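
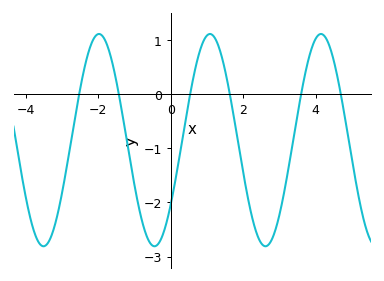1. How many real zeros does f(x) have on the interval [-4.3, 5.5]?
6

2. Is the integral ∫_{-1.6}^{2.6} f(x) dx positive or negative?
negative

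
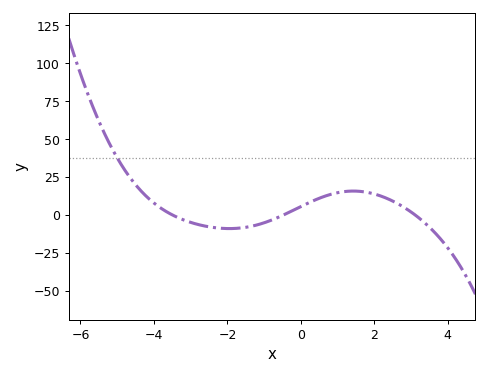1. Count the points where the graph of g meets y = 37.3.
1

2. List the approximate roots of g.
-3.51, -0.46, 3.1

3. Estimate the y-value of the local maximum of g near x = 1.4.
15.6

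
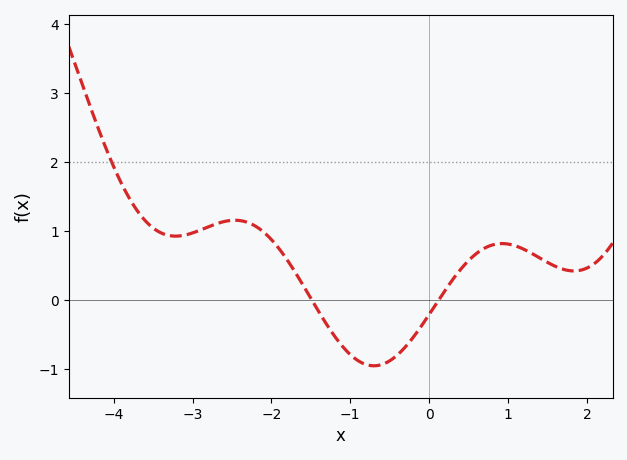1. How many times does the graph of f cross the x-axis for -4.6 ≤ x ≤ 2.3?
2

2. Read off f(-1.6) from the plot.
0.216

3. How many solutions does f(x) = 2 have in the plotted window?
1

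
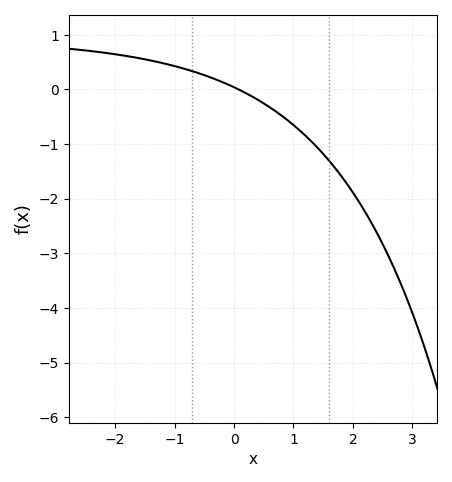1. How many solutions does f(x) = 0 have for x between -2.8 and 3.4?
1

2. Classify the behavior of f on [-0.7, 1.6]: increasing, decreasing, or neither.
decreasing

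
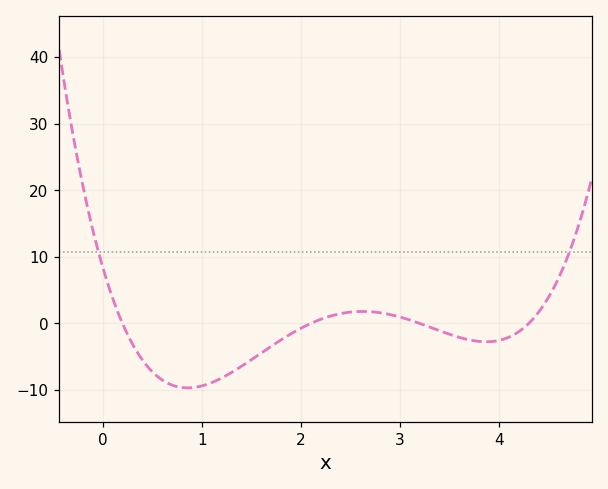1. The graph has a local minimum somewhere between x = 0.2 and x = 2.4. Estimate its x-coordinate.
0.9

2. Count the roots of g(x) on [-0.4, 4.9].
4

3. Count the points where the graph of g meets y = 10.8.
2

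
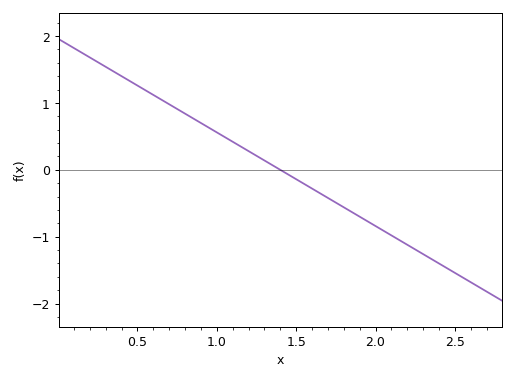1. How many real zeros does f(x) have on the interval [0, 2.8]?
1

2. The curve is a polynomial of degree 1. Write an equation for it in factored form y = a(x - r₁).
y = -1.4(x - 1.4)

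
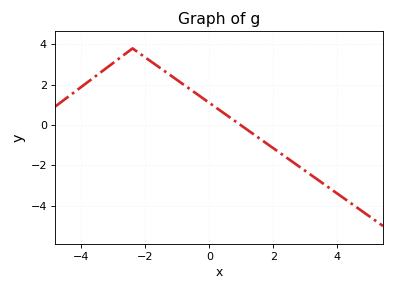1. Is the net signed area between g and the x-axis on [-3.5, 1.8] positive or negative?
positive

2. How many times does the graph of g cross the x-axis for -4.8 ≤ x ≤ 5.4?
1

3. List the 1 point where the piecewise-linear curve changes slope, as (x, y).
(-2.4, 3.8)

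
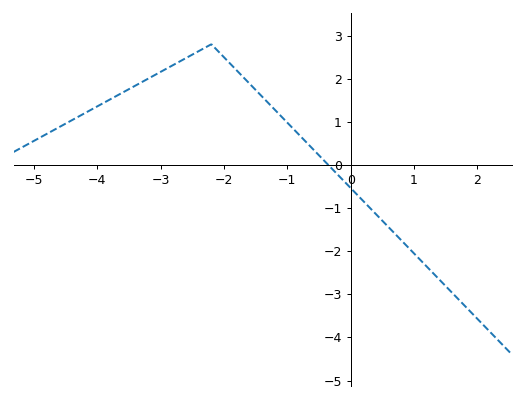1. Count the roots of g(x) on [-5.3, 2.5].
1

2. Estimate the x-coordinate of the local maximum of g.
-2.2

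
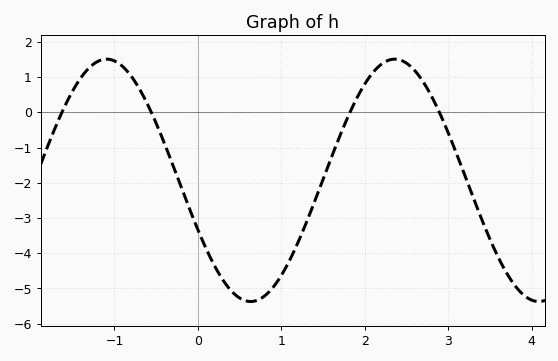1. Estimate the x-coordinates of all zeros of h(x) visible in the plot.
-1.6, -0.6, 1.8, 2.9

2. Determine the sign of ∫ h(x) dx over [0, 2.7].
negative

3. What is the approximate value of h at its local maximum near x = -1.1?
1.5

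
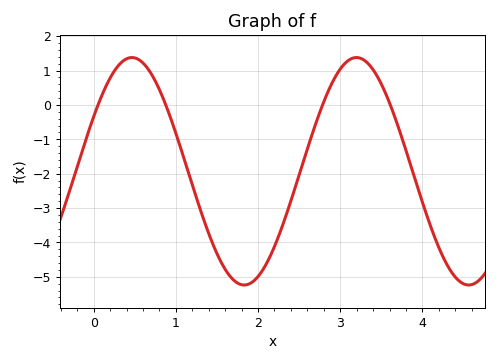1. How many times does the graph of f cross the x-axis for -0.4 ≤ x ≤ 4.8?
4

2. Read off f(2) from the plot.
-5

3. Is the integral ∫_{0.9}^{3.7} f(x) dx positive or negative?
negative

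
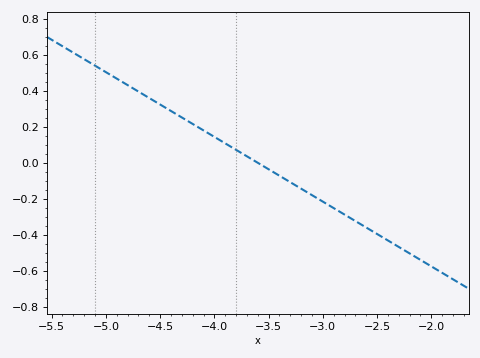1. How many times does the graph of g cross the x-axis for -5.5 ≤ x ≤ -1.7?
1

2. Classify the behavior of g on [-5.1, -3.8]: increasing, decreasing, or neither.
decreasing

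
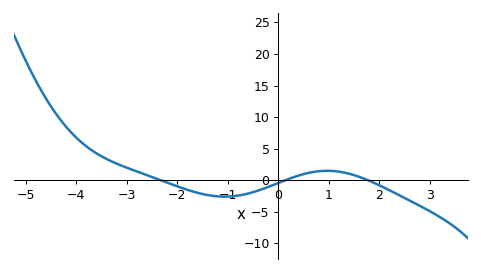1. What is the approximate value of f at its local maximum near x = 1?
1.5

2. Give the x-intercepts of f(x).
-2.4, 0.2, 1.8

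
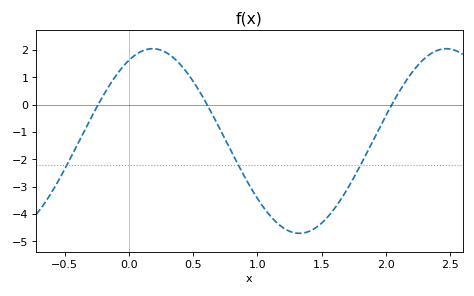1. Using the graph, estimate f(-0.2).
0.3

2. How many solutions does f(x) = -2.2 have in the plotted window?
3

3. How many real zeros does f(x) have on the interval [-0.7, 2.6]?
3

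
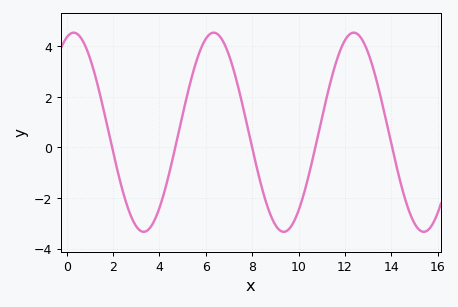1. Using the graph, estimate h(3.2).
-3.4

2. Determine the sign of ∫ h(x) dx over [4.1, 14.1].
positive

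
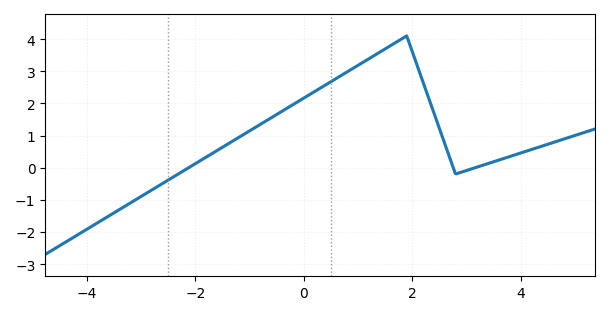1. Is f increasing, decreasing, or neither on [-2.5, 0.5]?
increasing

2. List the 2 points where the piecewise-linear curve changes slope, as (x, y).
(1.9, 4.1); (2.8, -0.2)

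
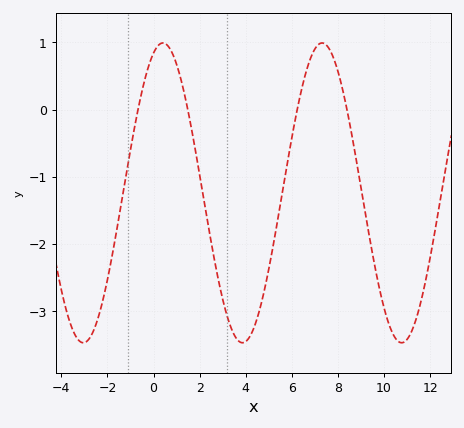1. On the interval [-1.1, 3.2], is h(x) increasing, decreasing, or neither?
neither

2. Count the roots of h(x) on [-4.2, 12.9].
4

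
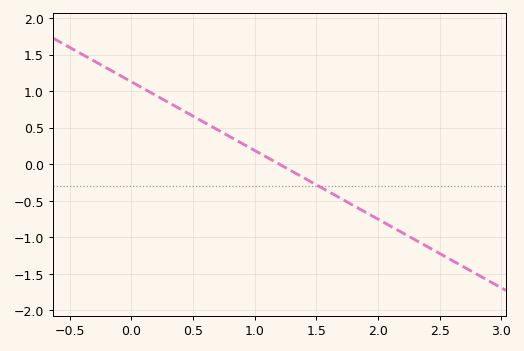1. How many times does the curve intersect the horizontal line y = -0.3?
1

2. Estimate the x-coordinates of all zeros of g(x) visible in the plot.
1.2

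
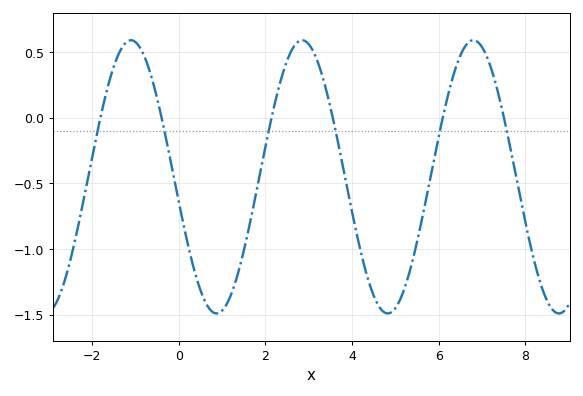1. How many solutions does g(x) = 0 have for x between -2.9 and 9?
6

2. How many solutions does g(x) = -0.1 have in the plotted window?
6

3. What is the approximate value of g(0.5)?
-1.3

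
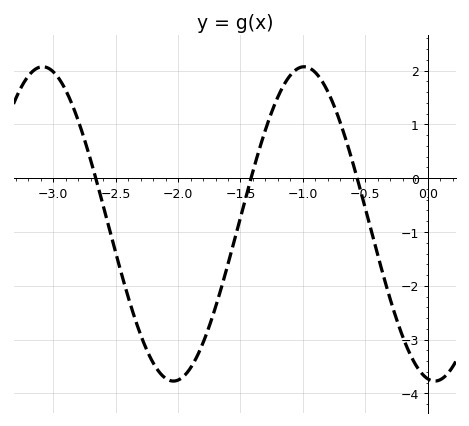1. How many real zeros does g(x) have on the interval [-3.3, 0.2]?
3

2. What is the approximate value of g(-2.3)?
-2.91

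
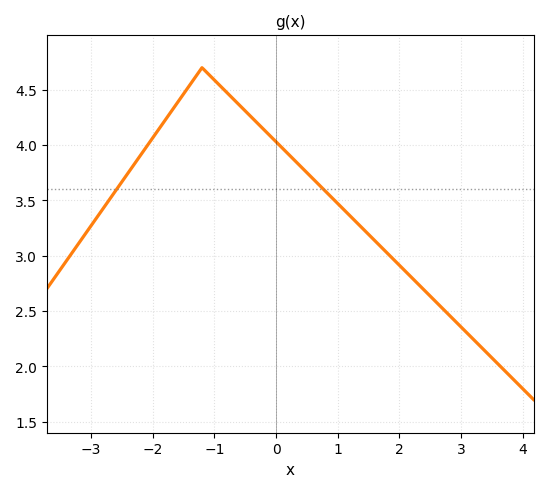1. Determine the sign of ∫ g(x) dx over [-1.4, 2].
positive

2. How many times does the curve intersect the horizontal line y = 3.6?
2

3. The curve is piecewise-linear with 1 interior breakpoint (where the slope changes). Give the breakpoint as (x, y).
(-1.2, 4.7)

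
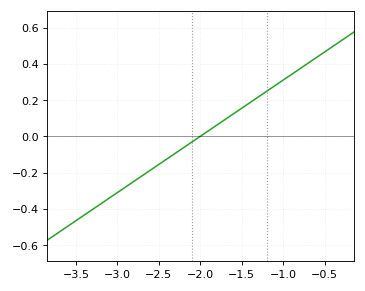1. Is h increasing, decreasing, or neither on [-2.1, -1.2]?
increasing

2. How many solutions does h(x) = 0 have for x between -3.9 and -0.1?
1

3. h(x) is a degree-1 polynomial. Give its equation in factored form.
y = 0.31(x + 2)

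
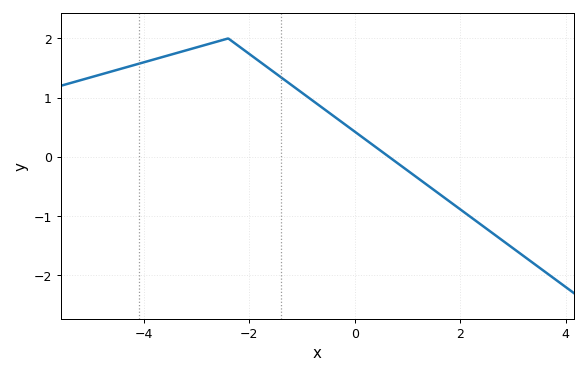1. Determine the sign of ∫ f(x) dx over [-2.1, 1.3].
positive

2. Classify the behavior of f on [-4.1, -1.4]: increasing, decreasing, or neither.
neither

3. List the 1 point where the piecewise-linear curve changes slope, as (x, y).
(-2.4, 2)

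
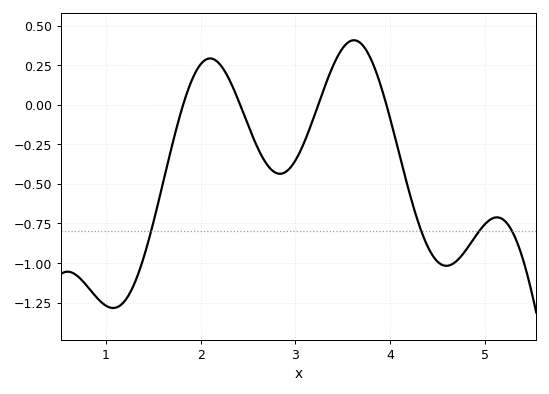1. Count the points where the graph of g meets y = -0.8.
4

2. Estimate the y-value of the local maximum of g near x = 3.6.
0.408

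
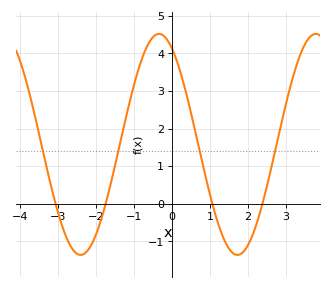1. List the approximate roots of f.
-3, -1.8, 1, 2.4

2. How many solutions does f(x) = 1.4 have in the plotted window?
4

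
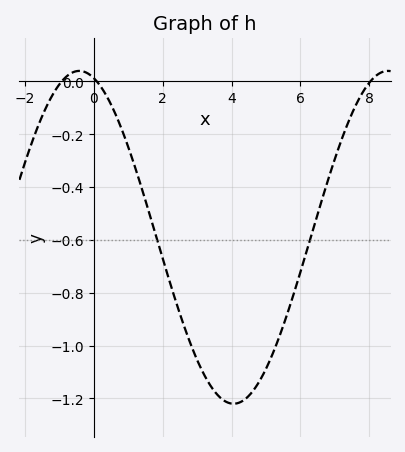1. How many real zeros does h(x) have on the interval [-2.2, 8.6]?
3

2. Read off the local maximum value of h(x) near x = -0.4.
0.04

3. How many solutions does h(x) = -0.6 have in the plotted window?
2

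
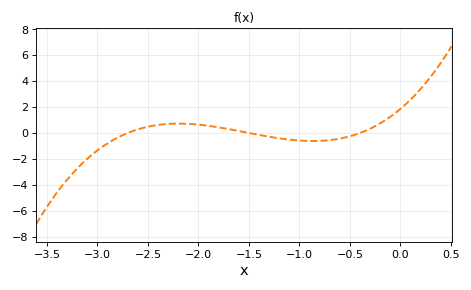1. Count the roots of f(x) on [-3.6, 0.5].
3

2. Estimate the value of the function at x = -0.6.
-0.435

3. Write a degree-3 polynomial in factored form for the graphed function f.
y = 1.15(x + 2.7)(x + 1.5)(x + 0.4)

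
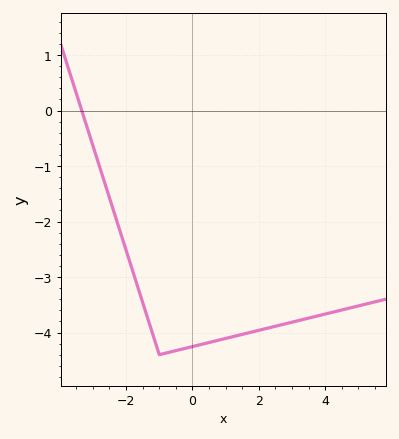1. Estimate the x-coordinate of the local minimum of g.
-0.999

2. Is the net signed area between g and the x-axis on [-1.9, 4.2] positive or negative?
negative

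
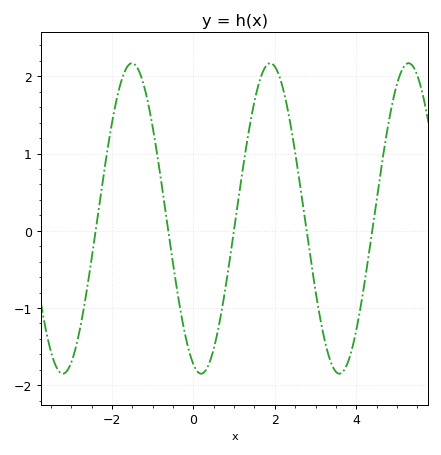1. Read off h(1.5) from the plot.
1.67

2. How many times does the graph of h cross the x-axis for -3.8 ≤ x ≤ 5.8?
5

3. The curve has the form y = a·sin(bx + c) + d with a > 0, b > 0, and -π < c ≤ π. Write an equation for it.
y = 2.01sin(1.85x - 1.92) + 0.16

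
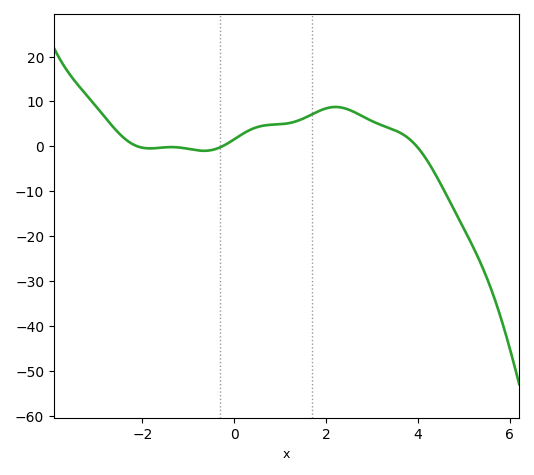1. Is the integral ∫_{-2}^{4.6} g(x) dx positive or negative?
positive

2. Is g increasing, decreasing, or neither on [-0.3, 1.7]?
increasing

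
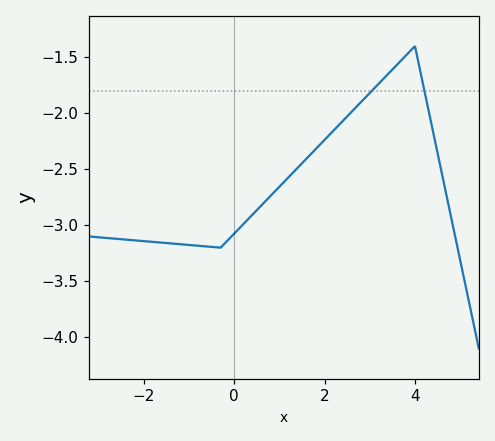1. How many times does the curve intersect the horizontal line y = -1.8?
2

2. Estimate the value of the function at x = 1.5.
-2.45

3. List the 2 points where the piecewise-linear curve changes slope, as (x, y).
(-0.3, -3.2); (4, -1.4)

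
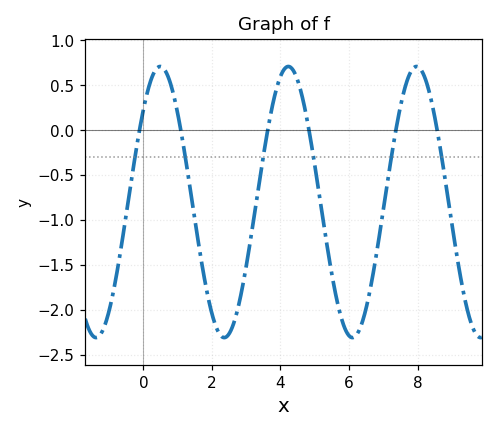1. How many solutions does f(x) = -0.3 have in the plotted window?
6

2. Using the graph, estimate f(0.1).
0.4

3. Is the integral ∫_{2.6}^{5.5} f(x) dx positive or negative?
negative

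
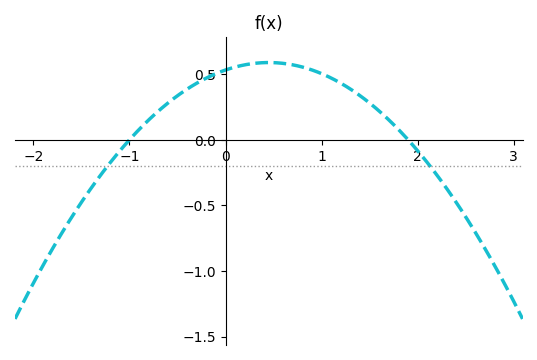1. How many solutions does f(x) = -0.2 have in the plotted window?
2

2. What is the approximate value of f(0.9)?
0.532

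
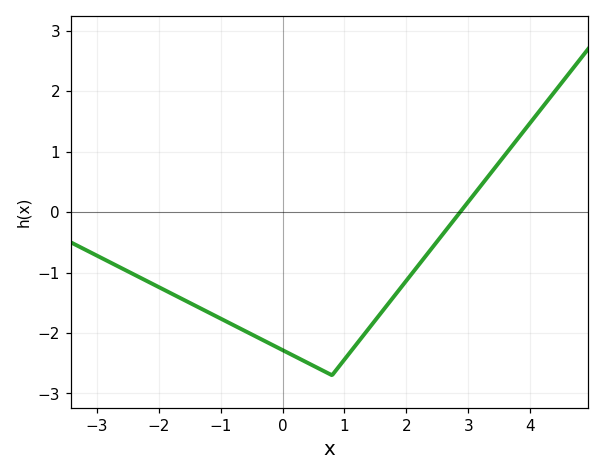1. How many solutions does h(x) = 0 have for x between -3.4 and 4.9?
1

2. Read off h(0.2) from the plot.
-2.4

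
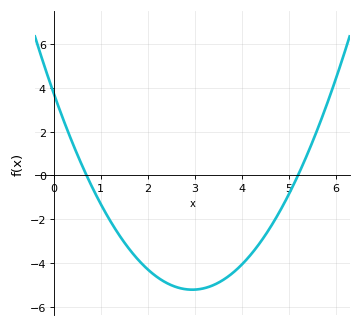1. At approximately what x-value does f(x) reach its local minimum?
3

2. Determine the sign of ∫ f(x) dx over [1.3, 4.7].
negative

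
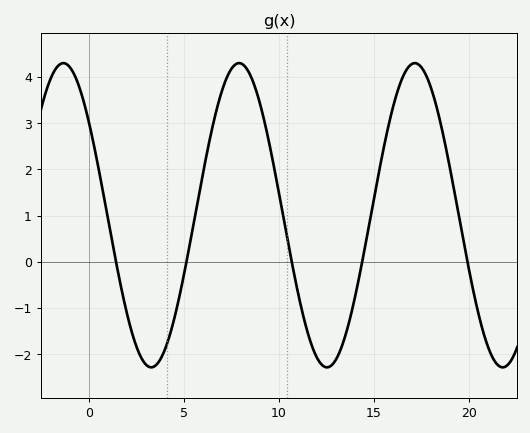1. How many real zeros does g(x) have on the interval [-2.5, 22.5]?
5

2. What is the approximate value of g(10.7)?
-0.06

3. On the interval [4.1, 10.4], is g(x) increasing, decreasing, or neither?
neither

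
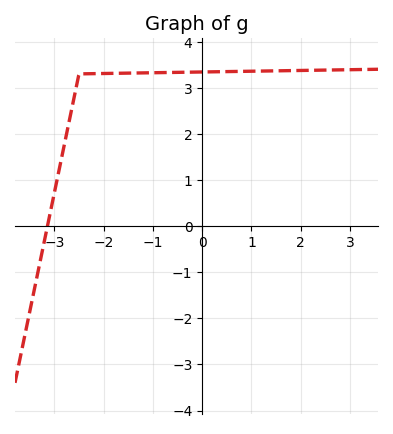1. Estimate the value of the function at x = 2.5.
3.38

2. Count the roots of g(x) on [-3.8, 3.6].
1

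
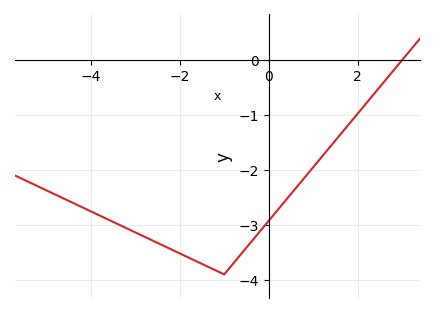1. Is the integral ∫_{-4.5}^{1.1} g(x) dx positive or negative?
negative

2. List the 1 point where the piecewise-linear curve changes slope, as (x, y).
(-1, -3.9)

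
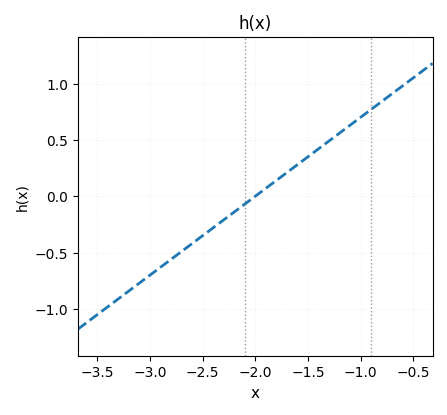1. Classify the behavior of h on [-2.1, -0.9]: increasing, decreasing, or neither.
increasing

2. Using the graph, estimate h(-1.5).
0.35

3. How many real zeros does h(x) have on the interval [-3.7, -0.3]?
1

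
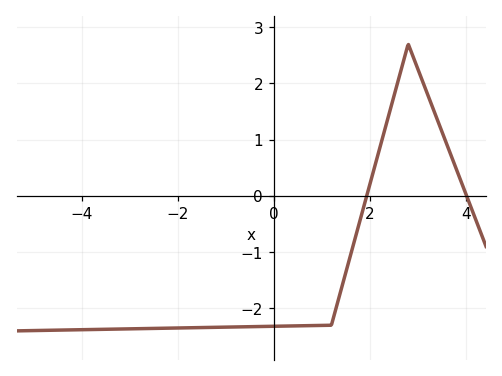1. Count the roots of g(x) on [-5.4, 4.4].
2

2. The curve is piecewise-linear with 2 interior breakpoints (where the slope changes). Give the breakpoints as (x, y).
(1.2, -2.3); (2.8, 2.7)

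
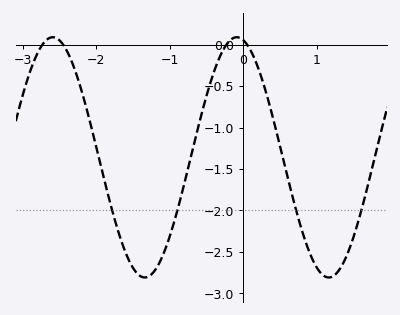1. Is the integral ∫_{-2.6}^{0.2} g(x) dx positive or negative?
negative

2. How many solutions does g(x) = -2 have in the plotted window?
4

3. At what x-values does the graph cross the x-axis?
-2.7, -2.4, -0.2, 0.1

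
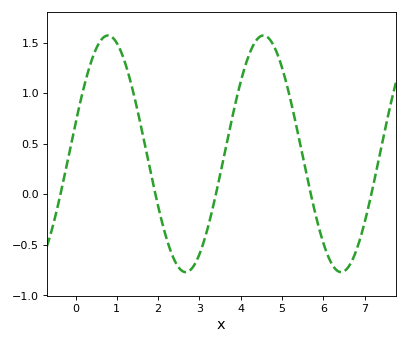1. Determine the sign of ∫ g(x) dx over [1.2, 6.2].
positive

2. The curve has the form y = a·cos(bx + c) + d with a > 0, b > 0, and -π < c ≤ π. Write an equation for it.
y = 1.17cos(1.7x - 1.3) + 0.4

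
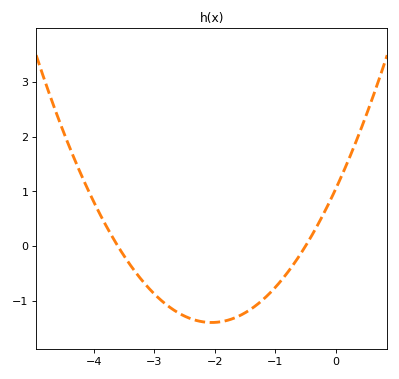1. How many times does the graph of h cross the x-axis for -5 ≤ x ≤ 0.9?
2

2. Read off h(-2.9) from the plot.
-1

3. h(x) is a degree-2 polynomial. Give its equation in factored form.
y = 0.58(x + 3.6)(x + 0.5)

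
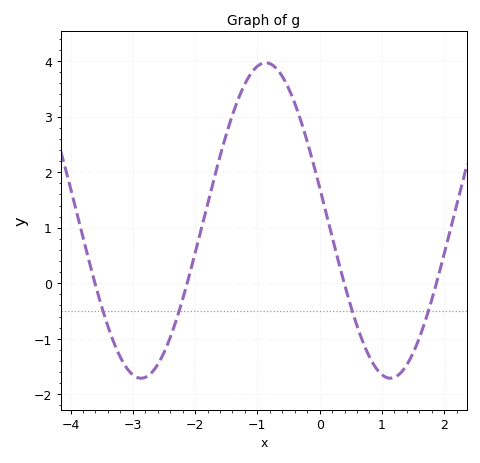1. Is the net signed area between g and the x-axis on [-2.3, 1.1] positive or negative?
positive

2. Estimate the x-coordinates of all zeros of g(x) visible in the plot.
-3.6, -2.1, 0.4, 1.9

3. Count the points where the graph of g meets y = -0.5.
4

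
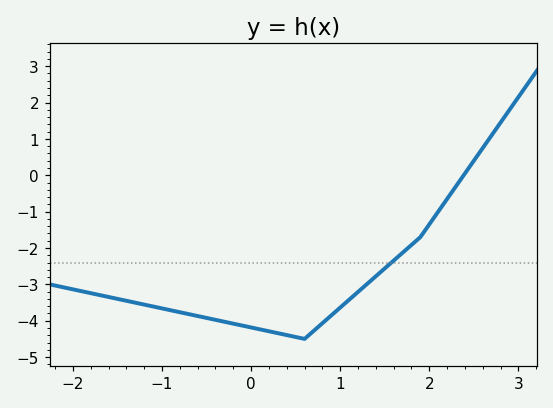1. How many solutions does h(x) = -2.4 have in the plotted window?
1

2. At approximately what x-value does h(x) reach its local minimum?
0.6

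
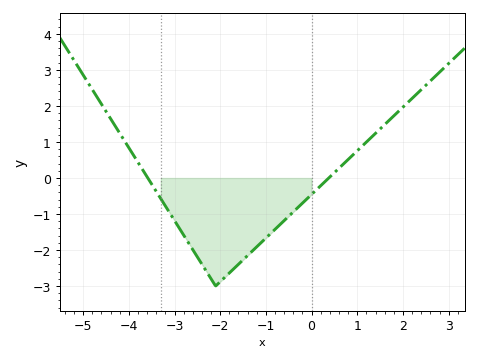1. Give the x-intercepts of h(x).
-3.6, 0.4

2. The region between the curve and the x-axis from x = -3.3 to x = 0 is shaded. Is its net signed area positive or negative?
negative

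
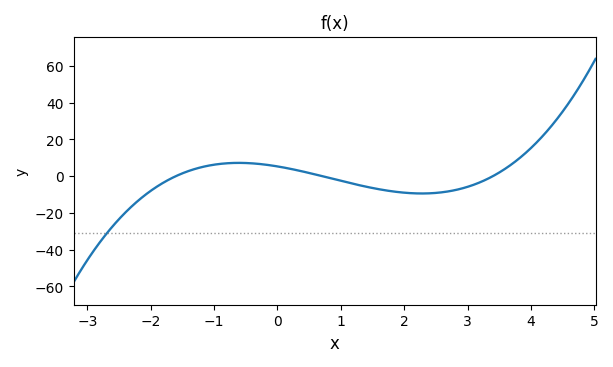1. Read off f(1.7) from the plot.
-8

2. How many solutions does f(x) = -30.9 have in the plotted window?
1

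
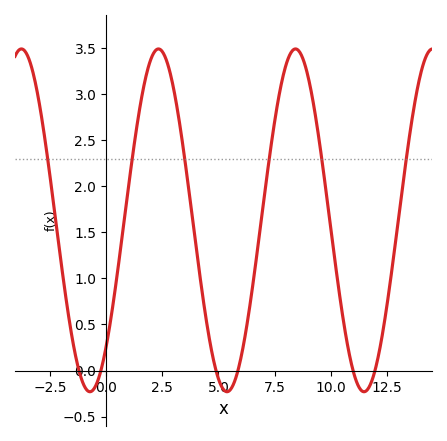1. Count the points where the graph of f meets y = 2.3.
6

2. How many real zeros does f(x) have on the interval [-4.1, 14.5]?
6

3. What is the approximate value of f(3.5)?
2.3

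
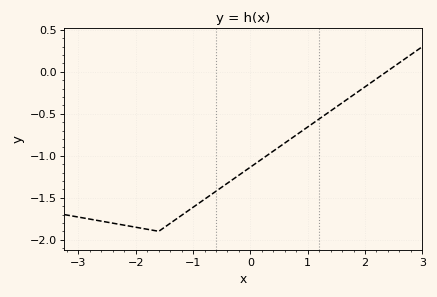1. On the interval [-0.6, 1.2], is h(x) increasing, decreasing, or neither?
increasing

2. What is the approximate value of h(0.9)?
-0.7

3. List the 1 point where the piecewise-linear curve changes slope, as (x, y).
(-1.6, -1.9)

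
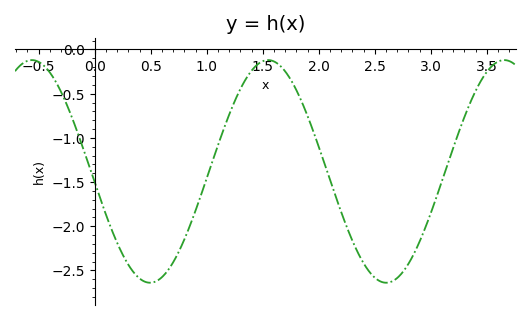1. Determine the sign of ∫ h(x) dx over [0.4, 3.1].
negative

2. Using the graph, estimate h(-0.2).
-0.779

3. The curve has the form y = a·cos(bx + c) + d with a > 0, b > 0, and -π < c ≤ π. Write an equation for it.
y = 1.26cos(2.98x + 1.67) - 1.38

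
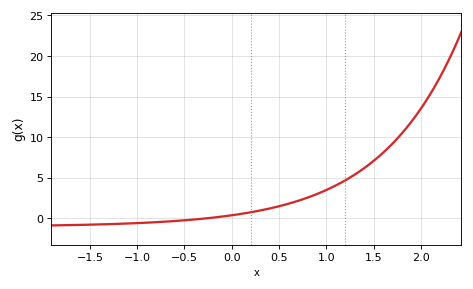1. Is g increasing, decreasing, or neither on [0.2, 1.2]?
increasing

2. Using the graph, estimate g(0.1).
0.5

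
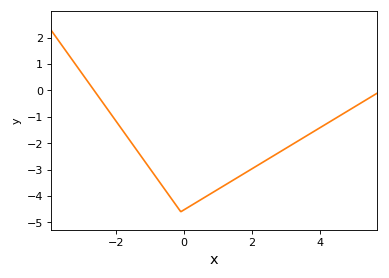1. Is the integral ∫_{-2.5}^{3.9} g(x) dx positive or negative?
negative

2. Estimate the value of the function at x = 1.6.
-3.3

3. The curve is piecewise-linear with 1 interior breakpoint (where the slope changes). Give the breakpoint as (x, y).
(-0.1, -4.6)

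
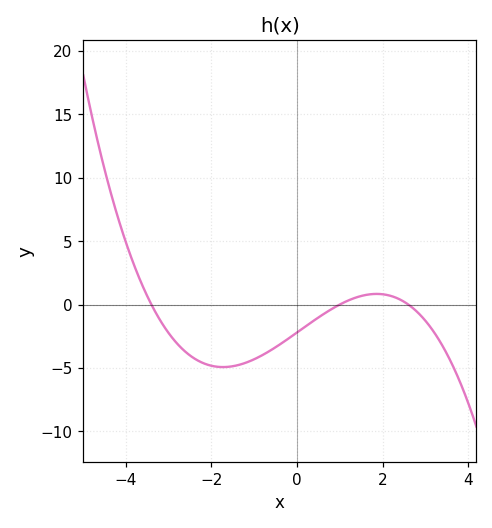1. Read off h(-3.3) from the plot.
-0.634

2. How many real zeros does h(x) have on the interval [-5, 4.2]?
3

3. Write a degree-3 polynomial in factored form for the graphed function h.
y = -0.25(x + 3.4)(x - 1)(x - 2.6)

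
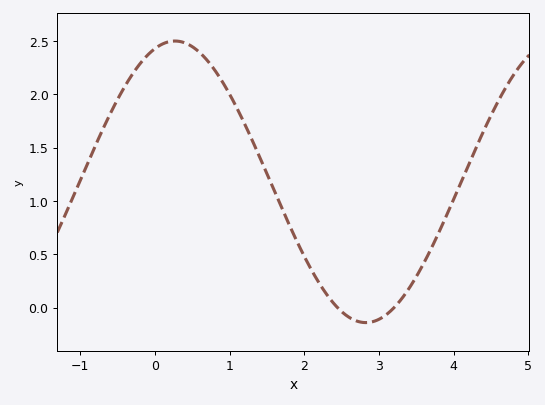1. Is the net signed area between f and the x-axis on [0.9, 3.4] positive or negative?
positive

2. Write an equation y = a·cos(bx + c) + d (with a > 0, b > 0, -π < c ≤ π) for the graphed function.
y = 1.32cos(1.2x - 0.33) + 1.18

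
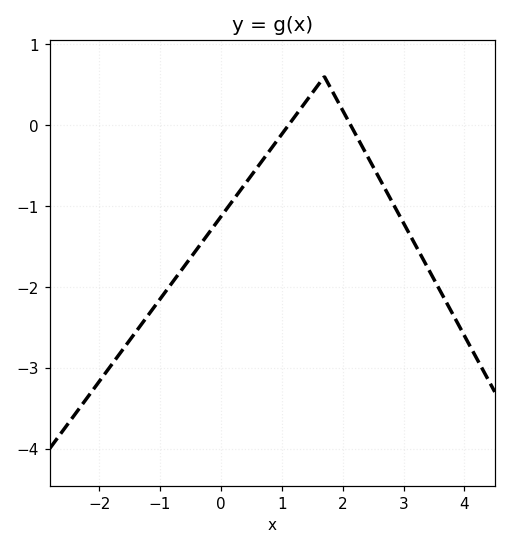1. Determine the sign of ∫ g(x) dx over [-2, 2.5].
negative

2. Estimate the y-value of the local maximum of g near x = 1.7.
0.599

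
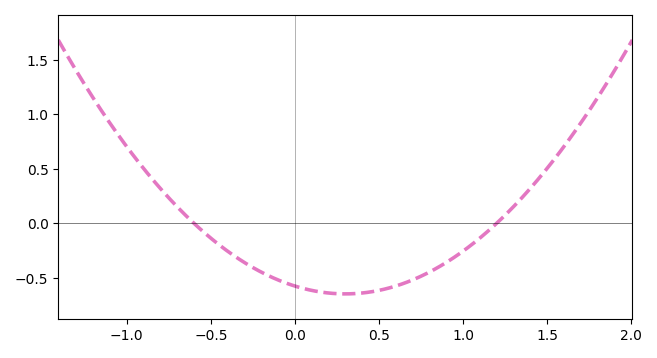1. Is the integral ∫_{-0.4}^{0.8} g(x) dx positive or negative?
negative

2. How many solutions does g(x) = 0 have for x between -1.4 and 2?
2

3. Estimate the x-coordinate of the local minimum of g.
0.3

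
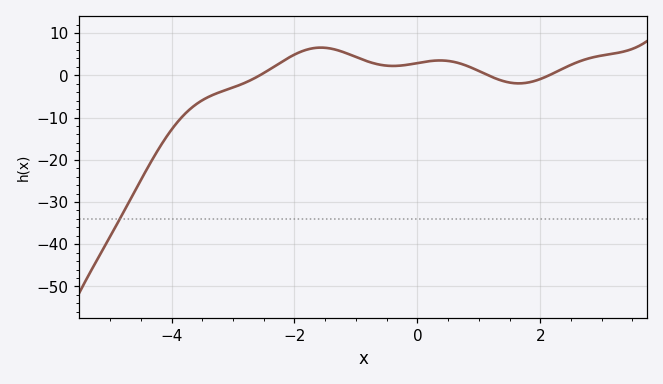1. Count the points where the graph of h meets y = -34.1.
1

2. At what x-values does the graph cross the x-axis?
-2.56, 1.15, 2.14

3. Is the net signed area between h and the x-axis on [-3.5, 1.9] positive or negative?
positive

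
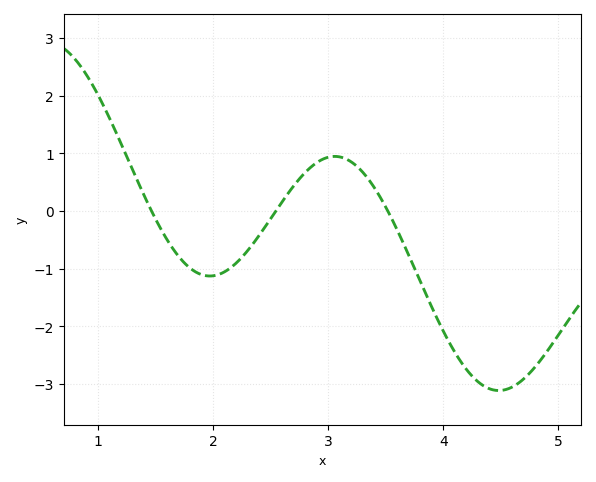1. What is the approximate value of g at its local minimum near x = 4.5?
-3.1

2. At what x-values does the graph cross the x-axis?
1.5, 2.5, 3.5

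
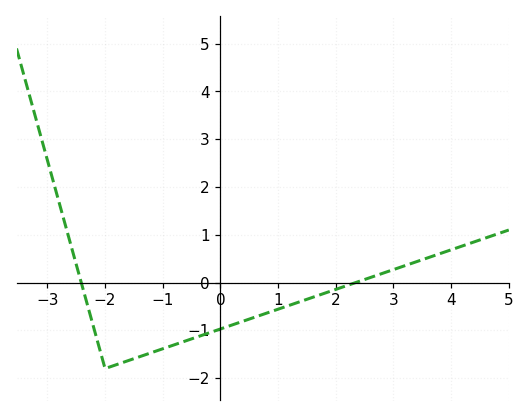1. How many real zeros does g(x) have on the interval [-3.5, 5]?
2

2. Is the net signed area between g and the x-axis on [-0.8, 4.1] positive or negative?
negative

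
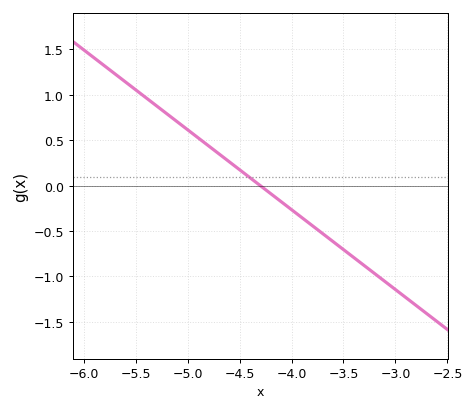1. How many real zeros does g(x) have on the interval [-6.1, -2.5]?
1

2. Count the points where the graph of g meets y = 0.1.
1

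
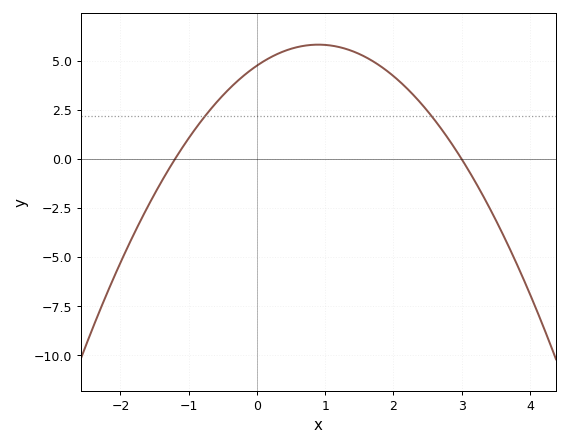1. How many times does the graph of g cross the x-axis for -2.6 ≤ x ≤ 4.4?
2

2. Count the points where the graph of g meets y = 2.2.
2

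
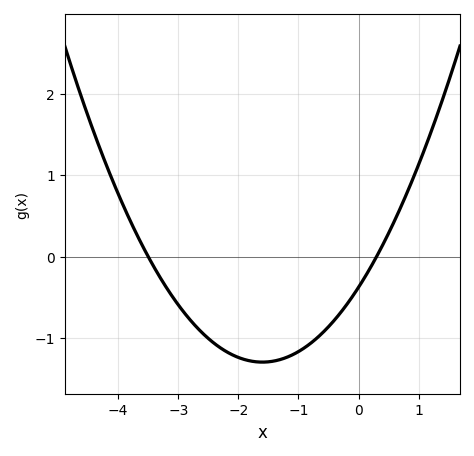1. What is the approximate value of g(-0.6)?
-0.94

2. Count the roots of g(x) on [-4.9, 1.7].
2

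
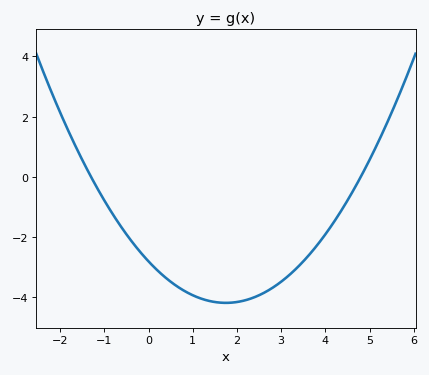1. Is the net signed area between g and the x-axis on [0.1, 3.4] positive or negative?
negative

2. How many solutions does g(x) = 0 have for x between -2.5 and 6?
2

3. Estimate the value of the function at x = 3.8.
-2.3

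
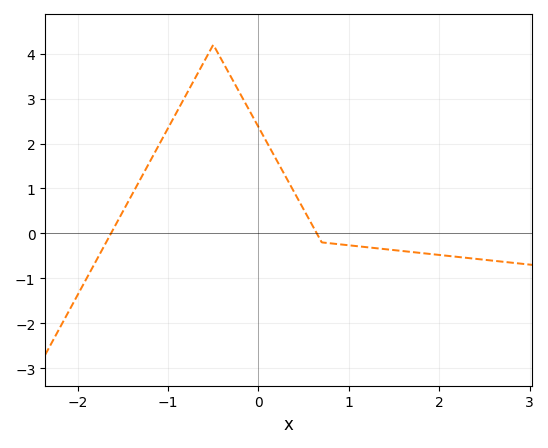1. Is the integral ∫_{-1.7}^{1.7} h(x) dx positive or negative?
positive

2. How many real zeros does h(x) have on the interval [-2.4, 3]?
2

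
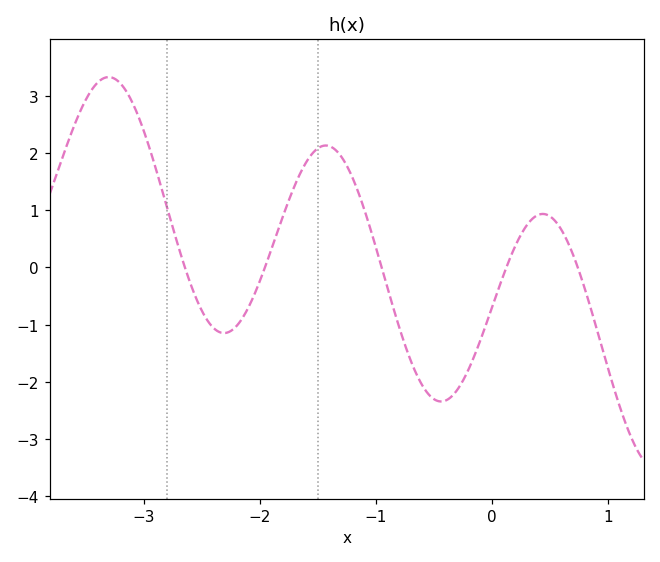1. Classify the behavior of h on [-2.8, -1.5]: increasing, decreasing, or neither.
neither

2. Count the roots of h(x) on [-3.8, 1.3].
5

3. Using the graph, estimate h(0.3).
0.736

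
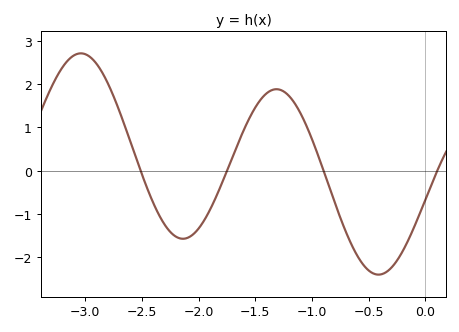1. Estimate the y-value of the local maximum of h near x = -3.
2.7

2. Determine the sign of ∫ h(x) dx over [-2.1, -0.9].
positive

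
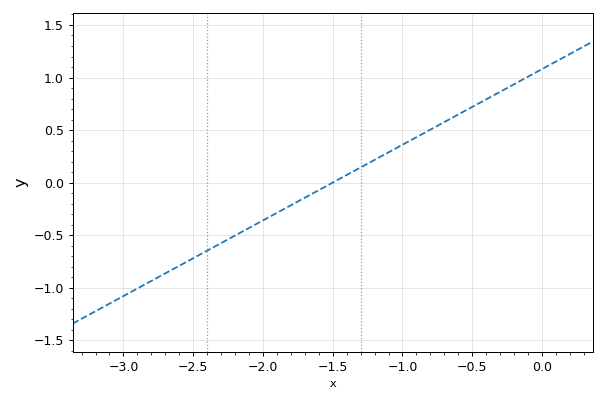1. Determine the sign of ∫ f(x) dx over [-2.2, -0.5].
positive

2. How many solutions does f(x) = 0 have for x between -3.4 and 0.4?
1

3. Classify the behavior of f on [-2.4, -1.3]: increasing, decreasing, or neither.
increasing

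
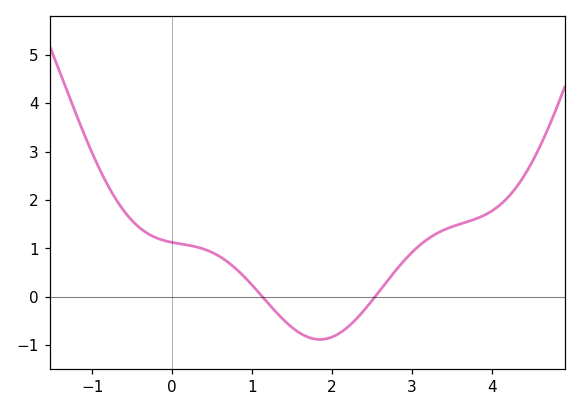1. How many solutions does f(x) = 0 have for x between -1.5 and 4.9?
2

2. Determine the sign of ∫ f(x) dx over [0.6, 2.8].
negative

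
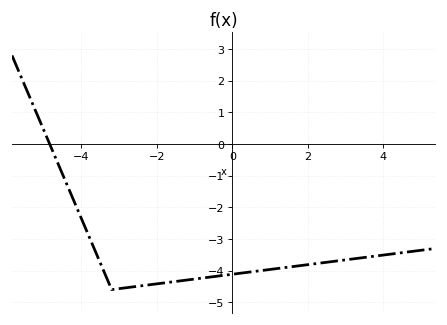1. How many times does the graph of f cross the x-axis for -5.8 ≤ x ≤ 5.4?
1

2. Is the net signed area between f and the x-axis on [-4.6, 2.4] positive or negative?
negative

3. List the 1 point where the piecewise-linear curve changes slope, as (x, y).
(-3.2, -4.6)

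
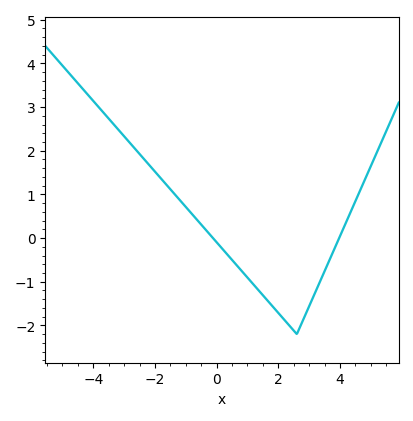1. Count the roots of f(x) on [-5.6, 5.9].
2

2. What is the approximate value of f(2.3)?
-1.96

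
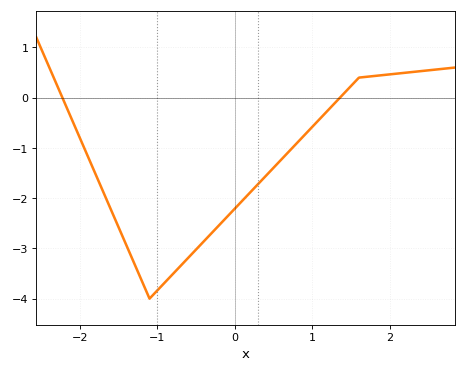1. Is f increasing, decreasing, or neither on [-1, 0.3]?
increasing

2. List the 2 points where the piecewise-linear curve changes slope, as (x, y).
(-1.1, -4); (1.6, 0.4)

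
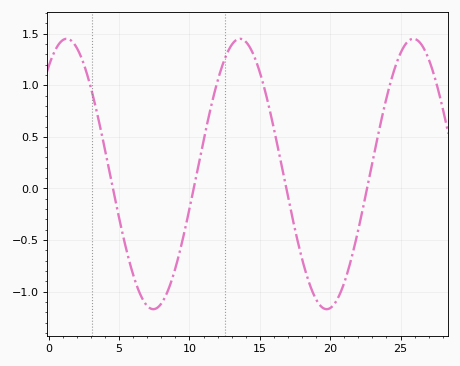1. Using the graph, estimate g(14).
1.4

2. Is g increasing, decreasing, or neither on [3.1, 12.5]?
neither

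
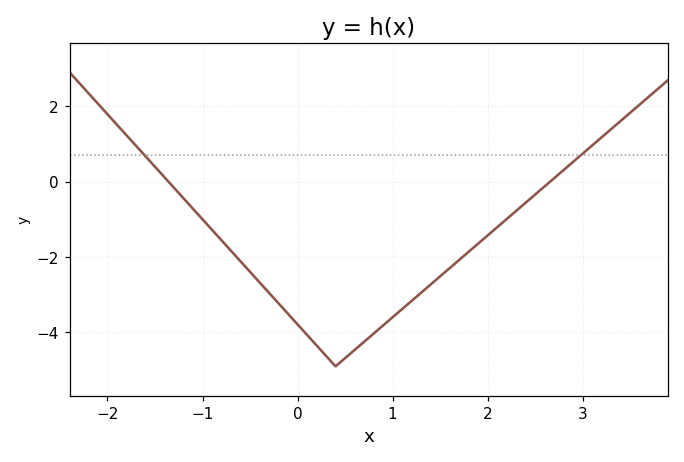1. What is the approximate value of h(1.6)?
-2.2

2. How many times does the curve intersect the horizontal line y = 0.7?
2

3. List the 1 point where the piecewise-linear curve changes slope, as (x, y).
(0.4, -4.9)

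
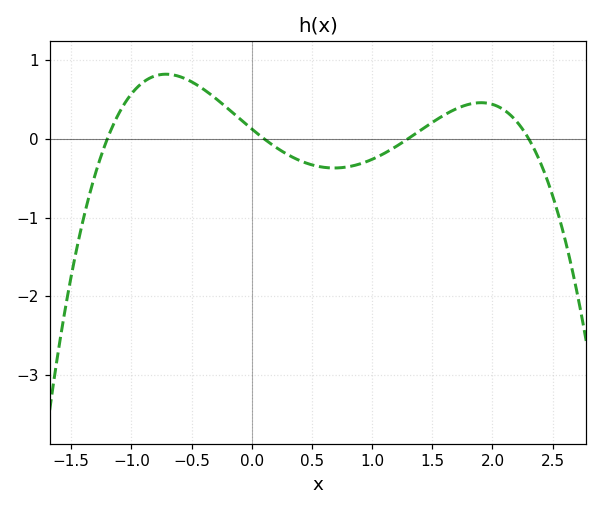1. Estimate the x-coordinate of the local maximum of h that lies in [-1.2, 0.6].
-0.714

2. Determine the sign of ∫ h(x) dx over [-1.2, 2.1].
positive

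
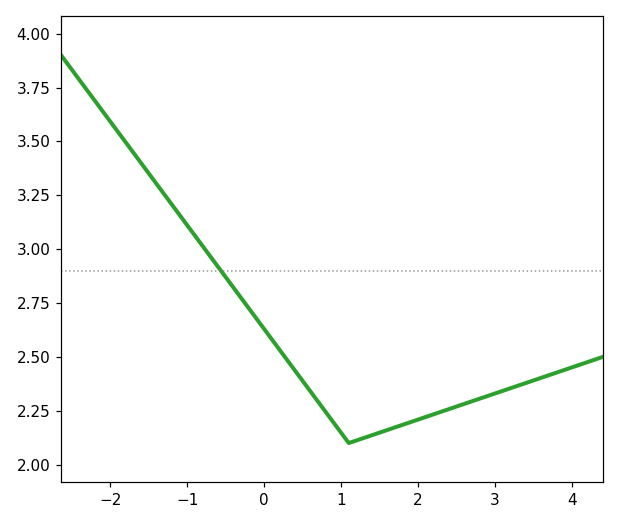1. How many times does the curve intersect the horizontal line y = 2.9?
1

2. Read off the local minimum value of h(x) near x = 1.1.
2.1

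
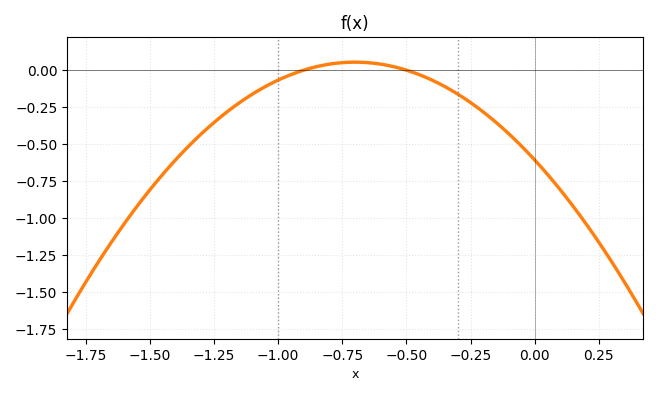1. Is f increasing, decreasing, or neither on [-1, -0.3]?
neither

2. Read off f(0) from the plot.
-0.608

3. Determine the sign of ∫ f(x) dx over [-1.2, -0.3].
negative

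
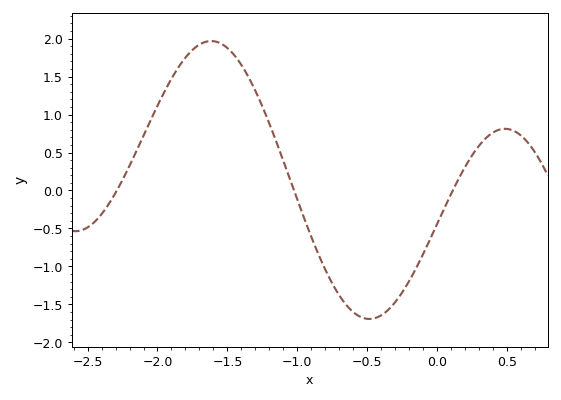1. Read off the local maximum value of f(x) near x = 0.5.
0.8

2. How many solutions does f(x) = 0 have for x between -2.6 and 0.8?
3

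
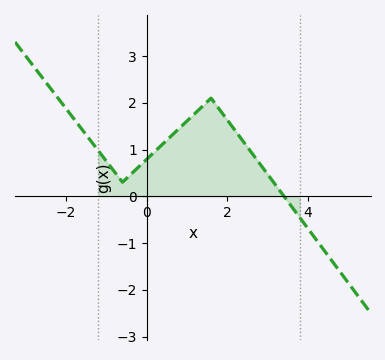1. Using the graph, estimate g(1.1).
1.7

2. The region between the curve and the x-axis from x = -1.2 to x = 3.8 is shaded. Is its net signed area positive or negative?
positive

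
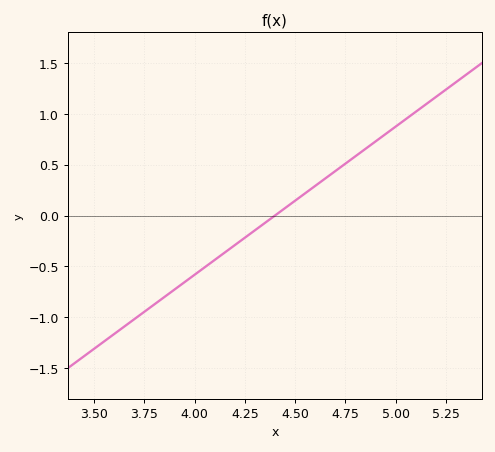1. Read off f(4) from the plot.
-0.6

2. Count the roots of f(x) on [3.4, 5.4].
1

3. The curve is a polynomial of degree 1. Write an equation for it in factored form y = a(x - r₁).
y = 1.46(x - 4.4)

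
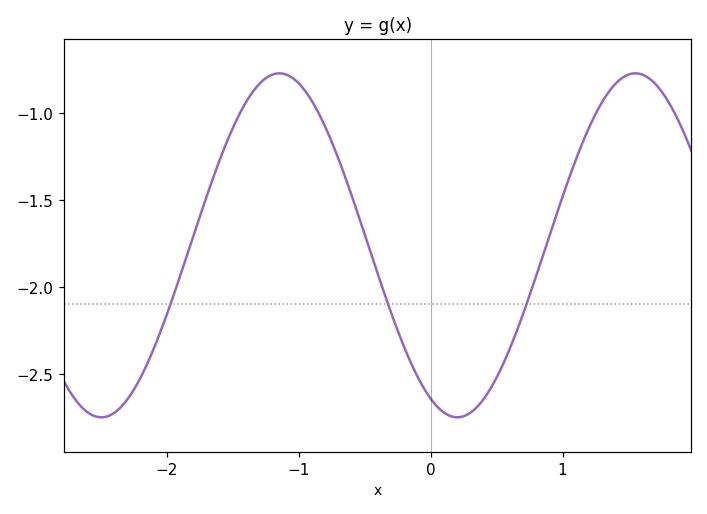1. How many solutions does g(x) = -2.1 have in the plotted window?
3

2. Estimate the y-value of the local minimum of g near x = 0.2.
-2.75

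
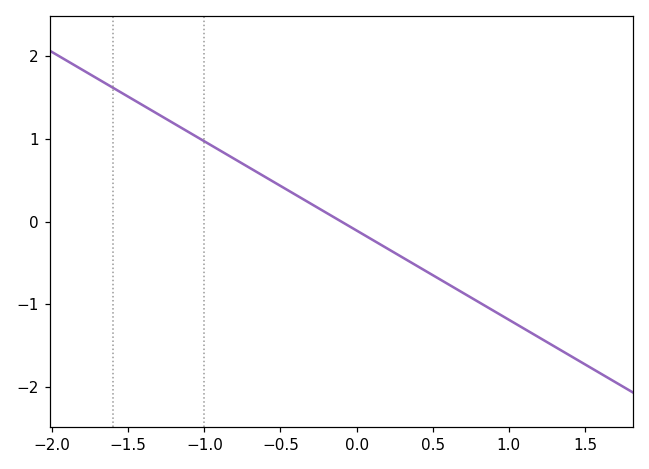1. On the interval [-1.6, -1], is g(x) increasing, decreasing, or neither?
decreasing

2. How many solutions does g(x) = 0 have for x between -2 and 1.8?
1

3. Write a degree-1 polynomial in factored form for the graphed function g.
y = -1.08(x + 0.1)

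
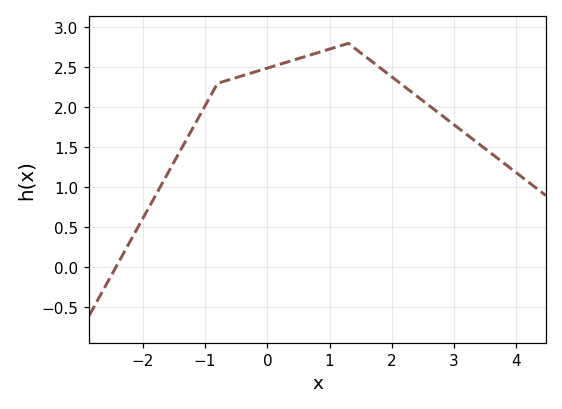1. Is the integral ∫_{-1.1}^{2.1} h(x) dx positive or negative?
positive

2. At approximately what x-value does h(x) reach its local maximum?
1.3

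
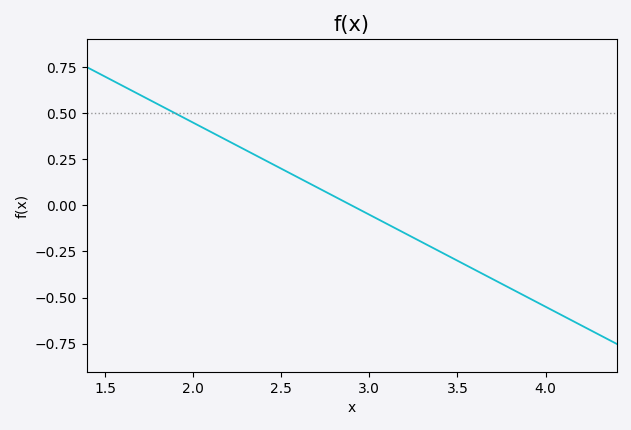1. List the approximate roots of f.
2.9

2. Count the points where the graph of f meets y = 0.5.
1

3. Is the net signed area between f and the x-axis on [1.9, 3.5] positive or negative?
positive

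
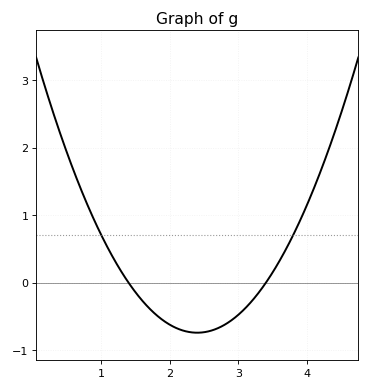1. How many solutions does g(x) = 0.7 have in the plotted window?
2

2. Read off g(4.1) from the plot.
1.4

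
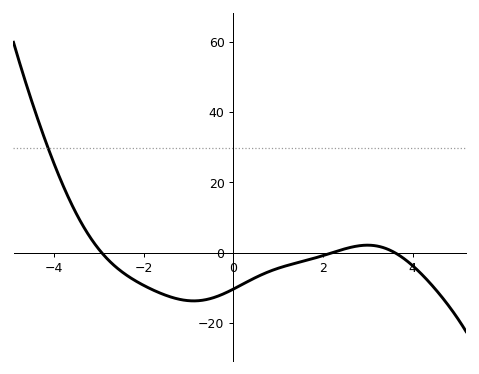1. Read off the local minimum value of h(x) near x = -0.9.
-14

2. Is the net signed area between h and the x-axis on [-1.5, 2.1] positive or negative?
negative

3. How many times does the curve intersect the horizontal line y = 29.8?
1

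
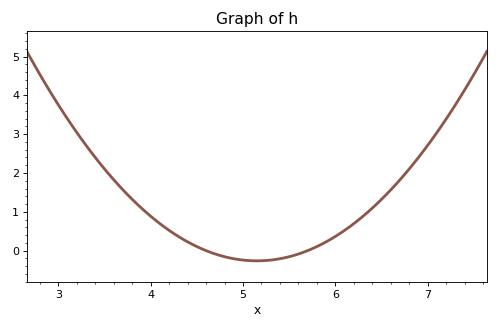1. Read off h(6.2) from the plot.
0.7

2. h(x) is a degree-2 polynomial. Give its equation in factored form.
y = 0.87(x - 4.6)(x - 5.7)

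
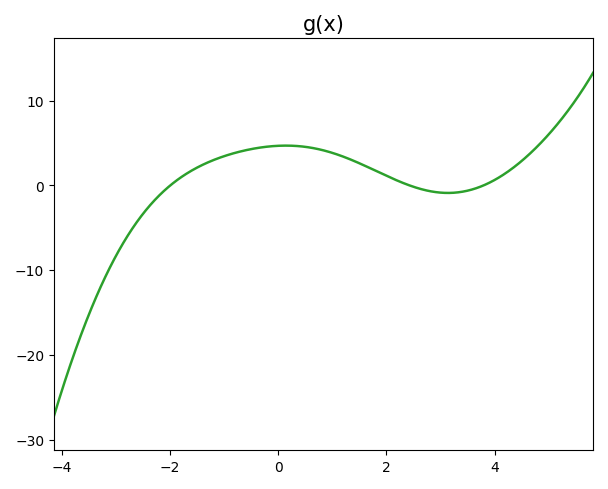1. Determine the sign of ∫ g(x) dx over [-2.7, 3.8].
positive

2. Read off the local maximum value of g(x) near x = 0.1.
4.69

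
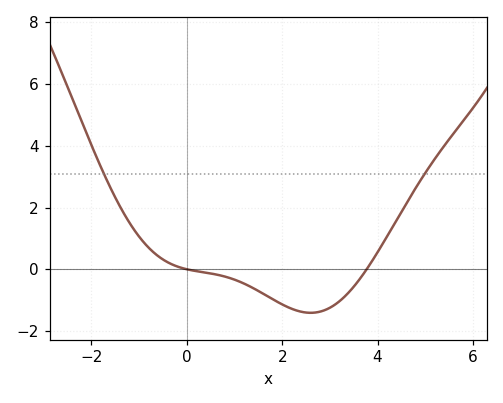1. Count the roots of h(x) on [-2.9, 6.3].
2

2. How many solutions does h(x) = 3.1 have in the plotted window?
2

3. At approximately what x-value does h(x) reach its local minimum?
2.6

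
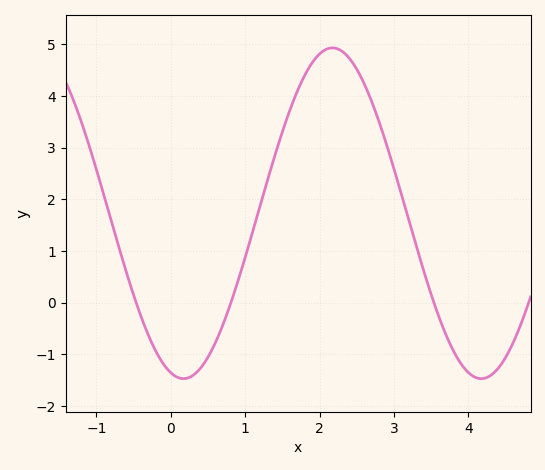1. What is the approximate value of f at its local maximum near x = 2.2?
4.9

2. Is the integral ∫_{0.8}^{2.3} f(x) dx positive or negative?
positive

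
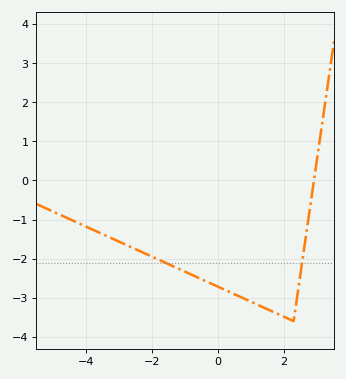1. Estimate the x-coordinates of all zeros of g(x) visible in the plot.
2.92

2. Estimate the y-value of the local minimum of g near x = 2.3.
-3.6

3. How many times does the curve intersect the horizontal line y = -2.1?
2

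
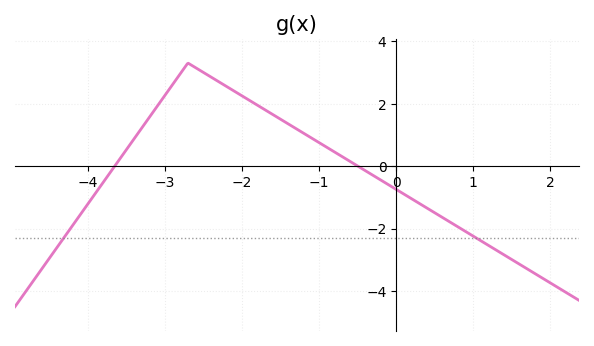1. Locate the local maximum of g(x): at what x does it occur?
-2.7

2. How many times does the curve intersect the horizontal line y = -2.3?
2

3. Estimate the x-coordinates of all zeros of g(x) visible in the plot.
-3.65, -0.498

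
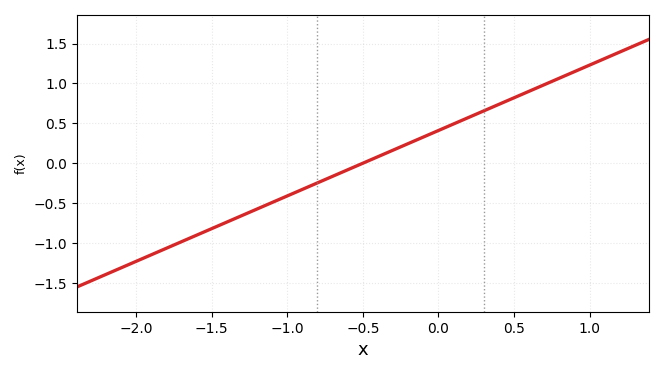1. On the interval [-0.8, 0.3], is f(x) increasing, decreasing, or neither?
increasing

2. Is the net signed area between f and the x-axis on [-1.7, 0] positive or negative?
negative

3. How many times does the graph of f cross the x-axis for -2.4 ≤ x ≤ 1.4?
1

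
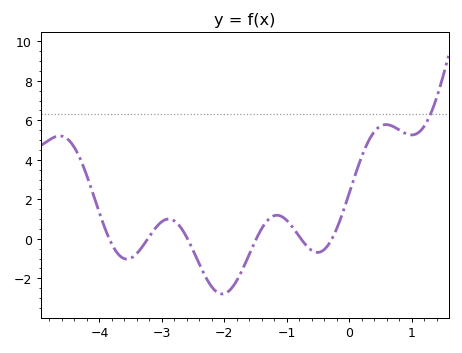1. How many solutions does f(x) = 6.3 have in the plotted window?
1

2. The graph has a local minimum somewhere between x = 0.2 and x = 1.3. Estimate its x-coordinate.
0.998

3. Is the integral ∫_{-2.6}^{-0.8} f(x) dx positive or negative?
negative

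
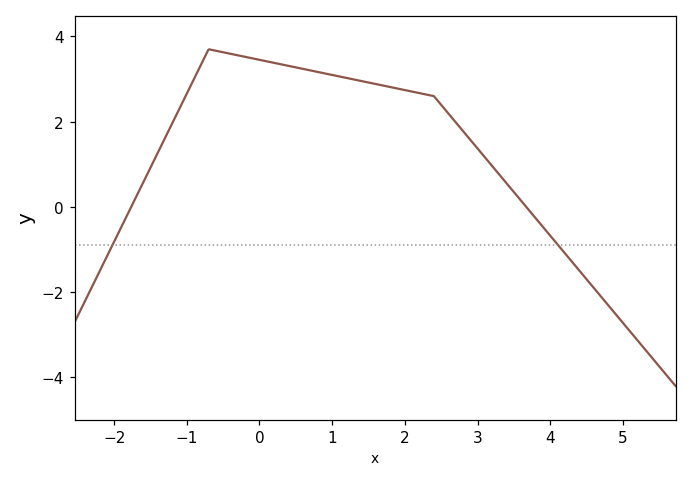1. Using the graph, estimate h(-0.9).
3.01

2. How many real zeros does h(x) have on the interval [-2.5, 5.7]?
2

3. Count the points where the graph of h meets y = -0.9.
2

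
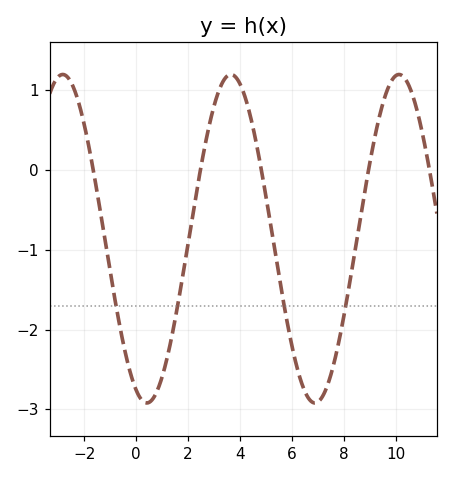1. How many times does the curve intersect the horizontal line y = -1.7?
4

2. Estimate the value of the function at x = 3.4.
1.14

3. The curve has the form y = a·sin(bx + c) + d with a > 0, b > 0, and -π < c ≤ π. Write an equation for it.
y = 2.06sin(0.97x - 1.97) - 0.86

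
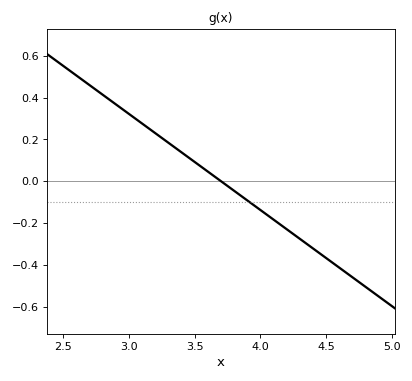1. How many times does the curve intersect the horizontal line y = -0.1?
1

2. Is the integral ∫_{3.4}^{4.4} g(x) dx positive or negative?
negative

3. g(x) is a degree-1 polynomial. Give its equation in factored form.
y = -0.46(x - 3.7)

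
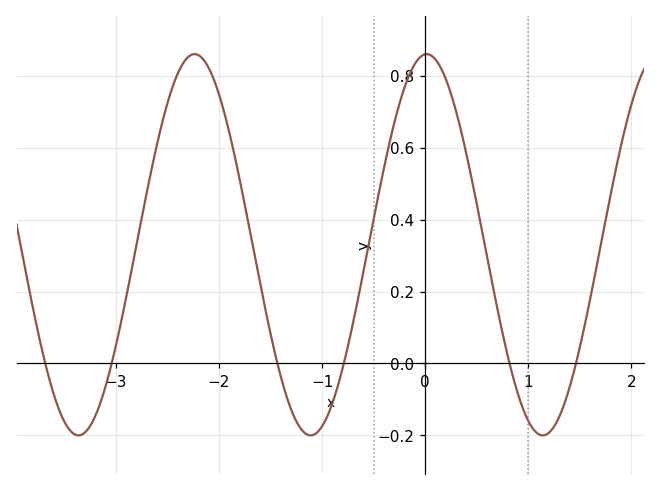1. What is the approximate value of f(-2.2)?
0.86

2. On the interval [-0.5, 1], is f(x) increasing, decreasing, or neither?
neither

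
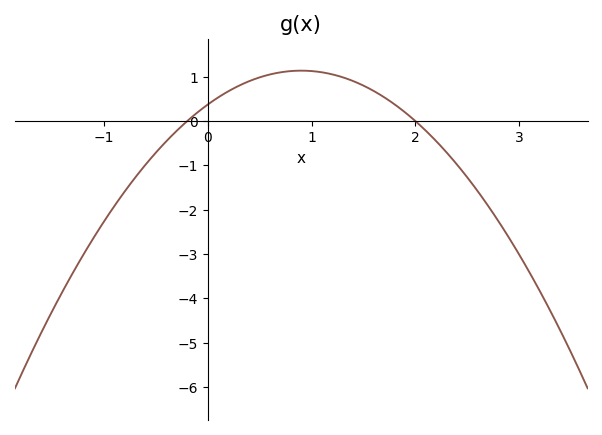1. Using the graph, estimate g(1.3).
0.987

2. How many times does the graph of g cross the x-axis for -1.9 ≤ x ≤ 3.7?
2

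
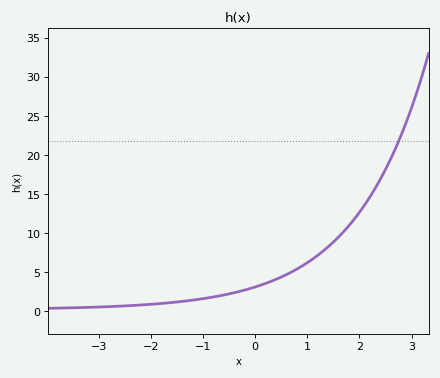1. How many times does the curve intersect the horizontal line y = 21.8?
1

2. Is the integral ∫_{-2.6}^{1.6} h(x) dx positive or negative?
positive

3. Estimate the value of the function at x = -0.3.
2.5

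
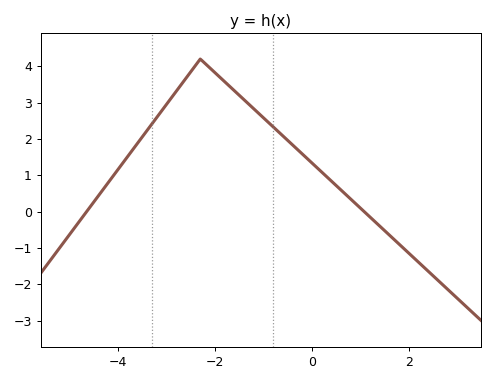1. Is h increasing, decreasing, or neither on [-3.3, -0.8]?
neither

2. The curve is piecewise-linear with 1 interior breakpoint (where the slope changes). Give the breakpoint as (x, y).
(-2.3, 4.2)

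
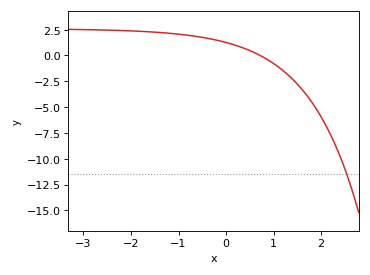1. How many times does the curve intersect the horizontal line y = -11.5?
1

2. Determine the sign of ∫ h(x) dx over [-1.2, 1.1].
positive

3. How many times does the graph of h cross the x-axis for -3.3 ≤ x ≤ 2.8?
1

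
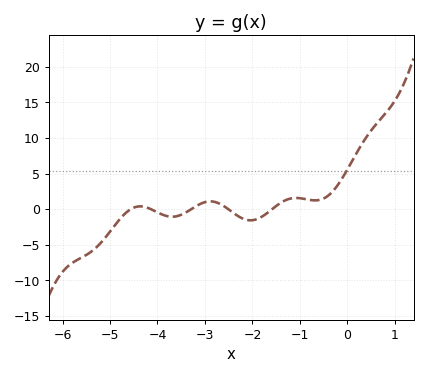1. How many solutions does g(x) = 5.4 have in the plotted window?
1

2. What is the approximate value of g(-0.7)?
1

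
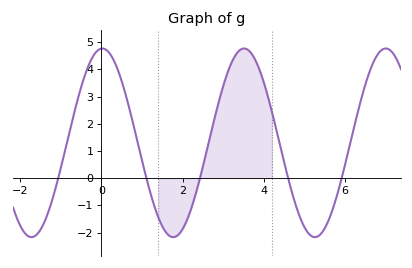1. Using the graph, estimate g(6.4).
2.92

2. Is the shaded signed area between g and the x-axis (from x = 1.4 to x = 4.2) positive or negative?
positive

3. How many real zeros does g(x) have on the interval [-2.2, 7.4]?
5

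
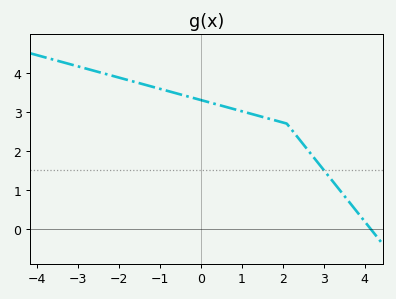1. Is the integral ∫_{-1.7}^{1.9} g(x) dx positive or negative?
positive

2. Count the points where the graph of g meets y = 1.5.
1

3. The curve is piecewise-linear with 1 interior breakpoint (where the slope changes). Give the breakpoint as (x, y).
(2.1, 2.7)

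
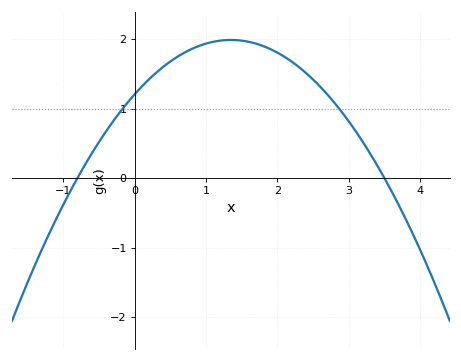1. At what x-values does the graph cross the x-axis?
-0.8, 3.5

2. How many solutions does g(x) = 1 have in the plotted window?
2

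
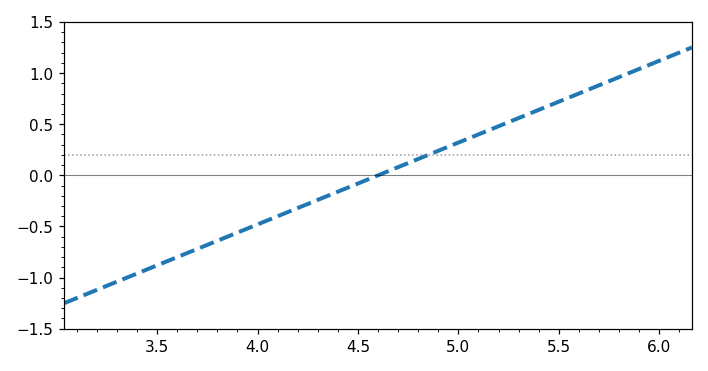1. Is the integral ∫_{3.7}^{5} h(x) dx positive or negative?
negative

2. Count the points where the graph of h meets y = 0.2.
1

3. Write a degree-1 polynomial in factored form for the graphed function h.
y = 0.8(x - 4.6)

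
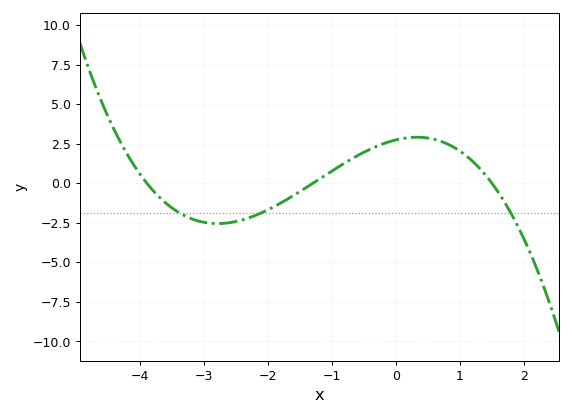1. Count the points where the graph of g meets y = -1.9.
3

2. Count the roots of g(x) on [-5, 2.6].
3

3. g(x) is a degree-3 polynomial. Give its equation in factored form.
y = -0.36(x + 3.9)(x + 1.3)(x - 1.5)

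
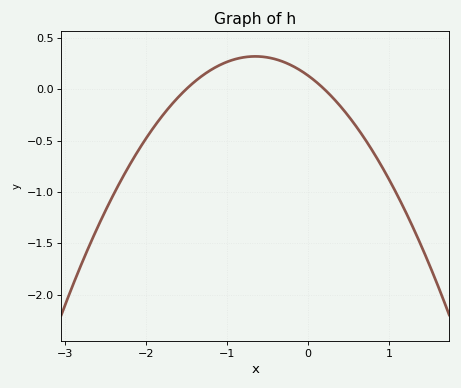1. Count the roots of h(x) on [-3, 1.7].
2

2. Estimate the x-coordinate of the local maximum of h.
-0.65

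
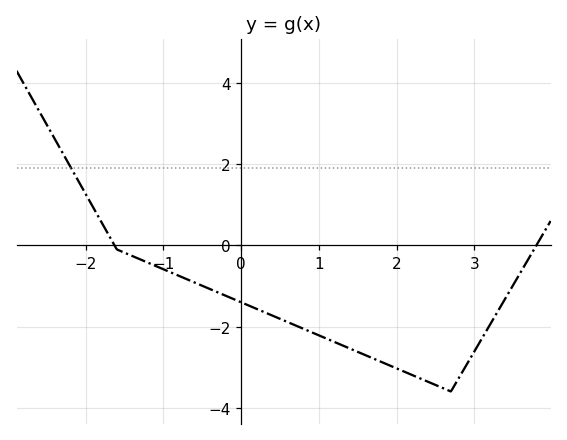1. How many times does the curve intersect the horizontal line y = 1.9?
1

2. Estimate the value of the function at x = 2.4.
-3.4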